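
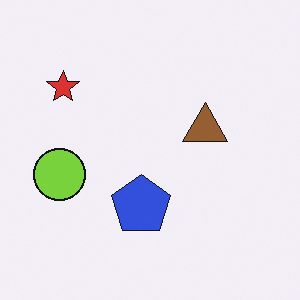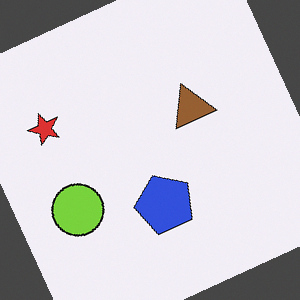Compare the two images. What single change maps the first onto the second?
This is the original image rotated counter-clockwise by a clearly visible amount.

Every shape is tilted by the same angle and the image corners show triangular fill wedges — a whole-image rotation by a non-right angle.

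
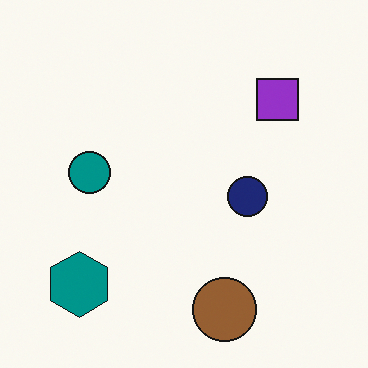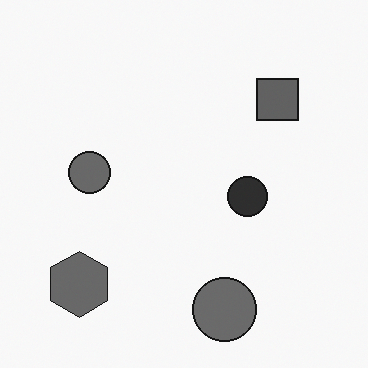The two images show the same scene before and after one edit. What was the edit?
The second image is the first converted to grayscale.

All color is removed — every shape is now a shade of grey.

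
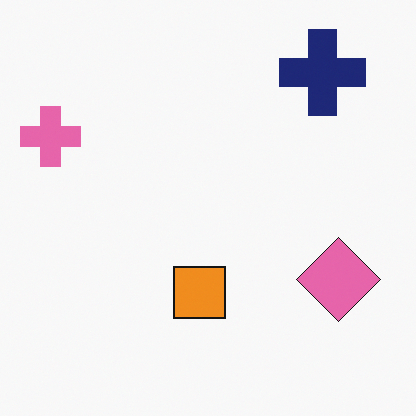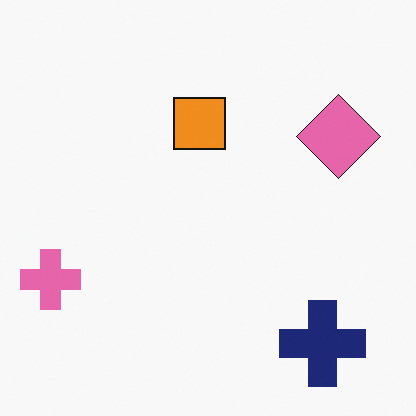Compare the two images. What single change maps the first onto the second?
The second image is the first flipped vertically (top ↔ bottom).

The navy cross is in the top-right of the first image and the bottom-right of the second — shapes on opposite sides of the horizontal midline have swapped in a mirror flip.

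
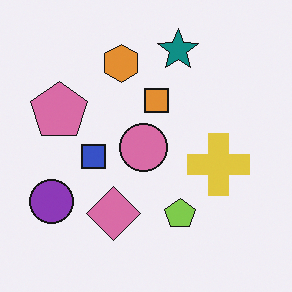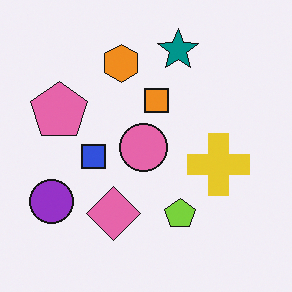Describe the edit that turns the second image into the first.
The first image is the second slightly desaturated.

All colors are more muted and greyish — a global saturation change.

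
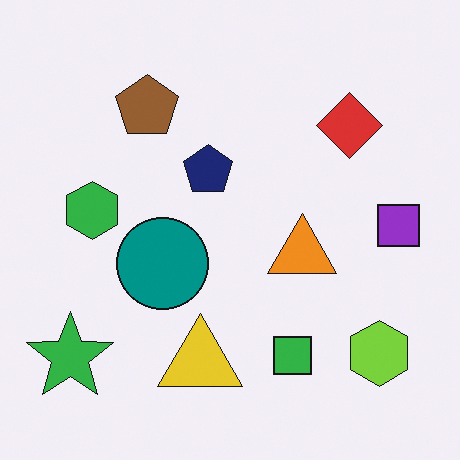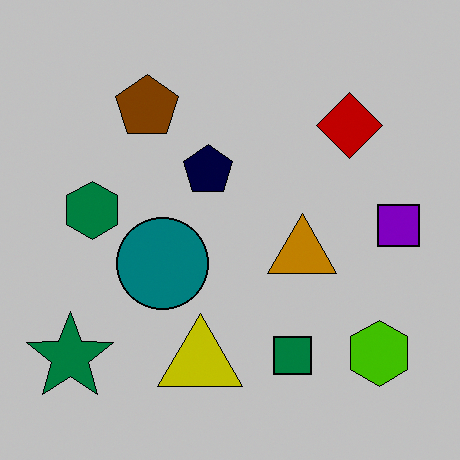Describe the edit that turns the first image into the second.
This is the original image heavily posterized to just a handful of flat colors.

Each flat color has snapped to a coarser quantized level — most visibly, the near-white background has dropped to a flat grey.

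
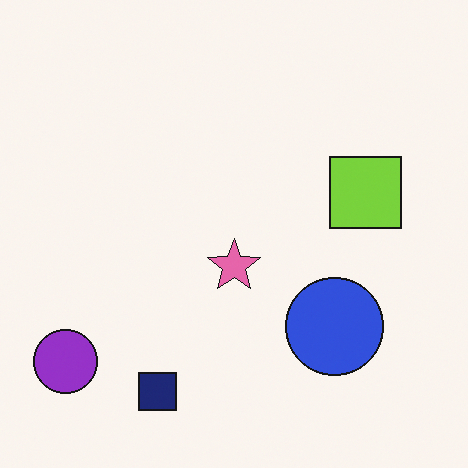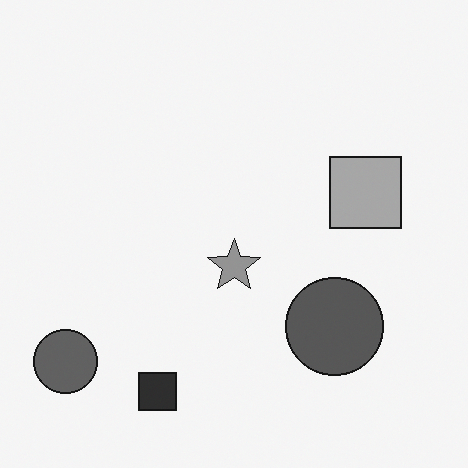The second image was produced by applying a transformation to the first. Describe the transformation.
Converted to grayscale.

All color is removed — every shape is now a shade of grey.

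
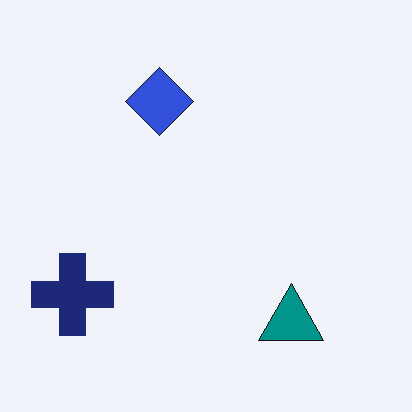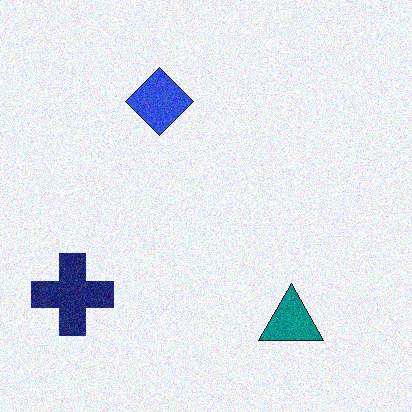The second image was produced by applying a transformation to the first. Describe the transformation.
The image was degraded with visible gaussian noise.

Random speckle covers the whole image, including the flat background.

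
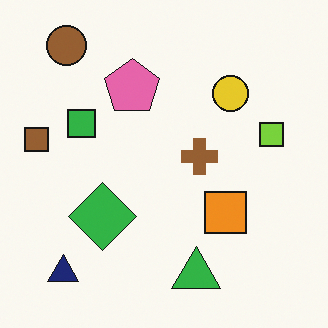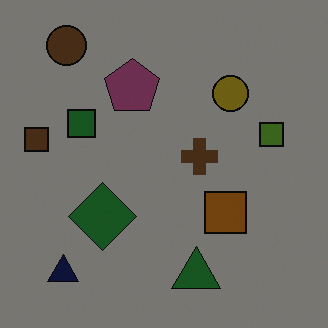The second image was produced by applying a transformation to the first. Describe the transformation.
Darkened a lot.

Every pixel — background and shapes alike — is uniformly darkened.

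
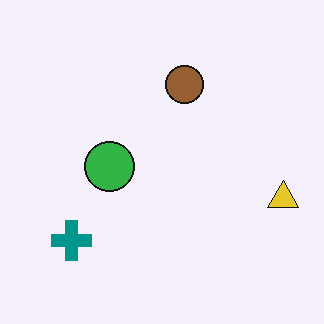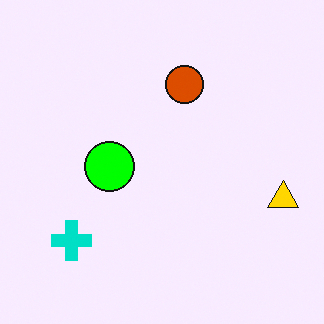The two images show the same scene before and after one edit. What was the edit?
Made much more vivid (saturation change).

All colors are more vivid — a global saturation change.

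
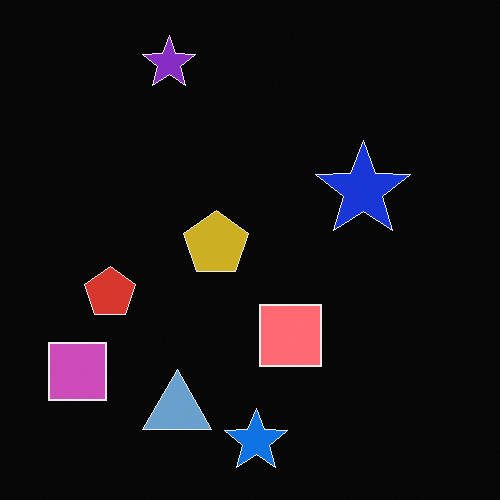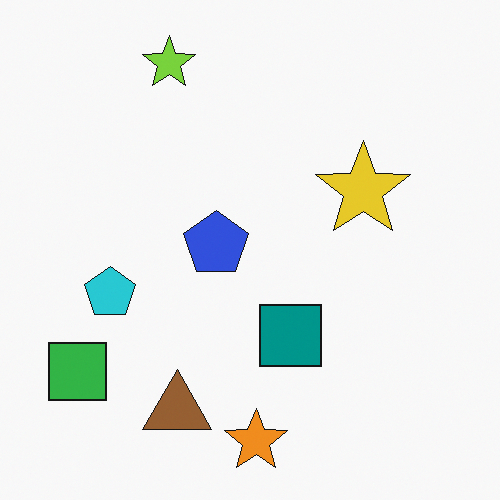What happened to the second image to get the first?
The first image is the second color-inverted (negative).

The light background has become dark and every shape's color is its complement — a photographic negative.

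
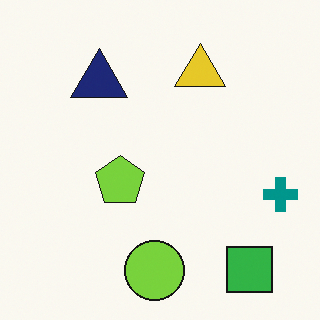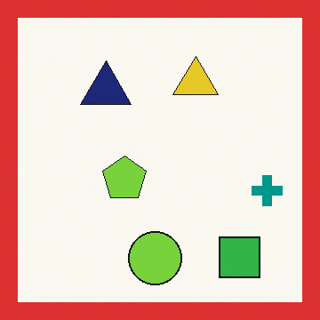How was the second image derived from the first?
The transformation is: framed with a red border.

A solid red frame runs around the edge of the second image, with the content slightly shrunk inside it.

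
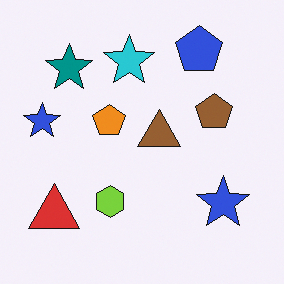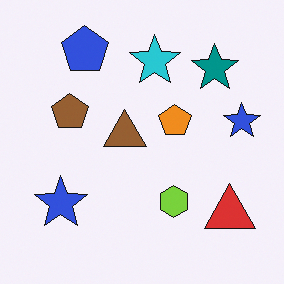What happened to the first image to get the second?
It was flipped horizontally (left ↔ right).

The red triangle is in the bottom-left of the first image and the bottom-right of the second — shapes on opposite sides of the vertical midline have swapped in a mirror flip.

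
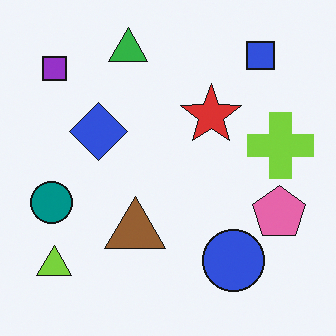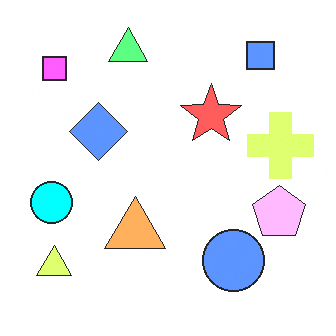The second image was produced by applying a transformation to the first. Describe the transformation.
The transformation is: substantially brightened.

Every pixel — background and shapes alike — is uniformly brightened.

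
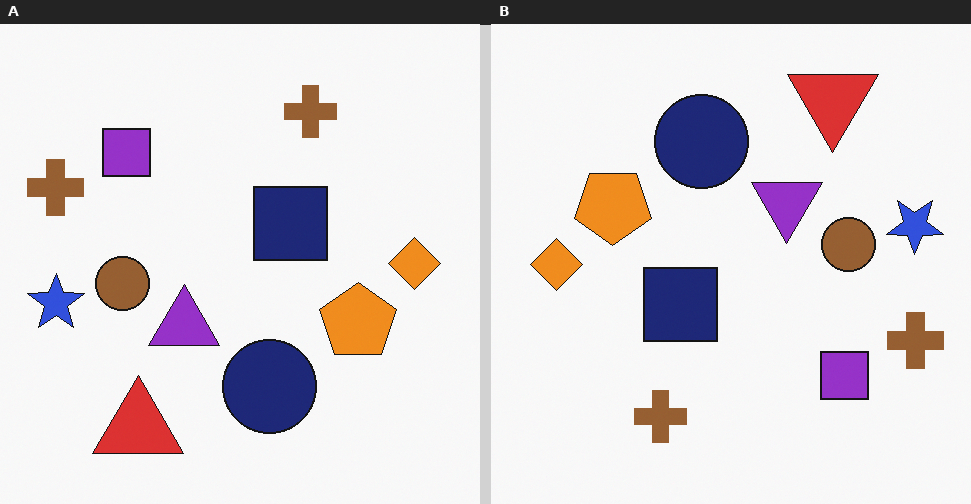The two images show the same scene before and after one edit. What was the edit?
The transformation is: rotated 180°.

The red triangle sits in the bottom-left of the left (A) image and the top-right of the right (B) — consistent with a whole-image 180° rotation.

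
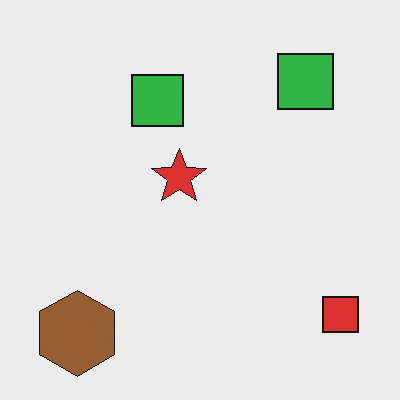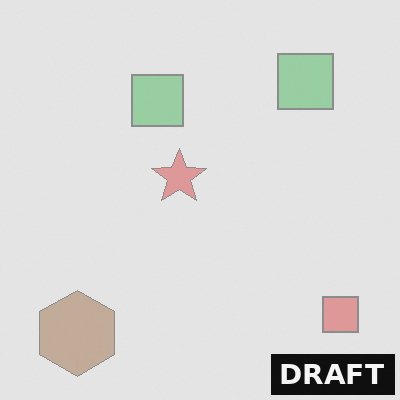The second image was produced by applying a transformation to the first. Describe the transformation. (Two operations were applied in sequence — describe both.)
The second image is the first washed out (contrast reduced), then watermarked with the text "DRAFT" in the lower-right corner.

Tones are pushed toward mid-grey across the whole image — a global contrast change. A dark label reading "DRAFT" appears in the lower-right corner.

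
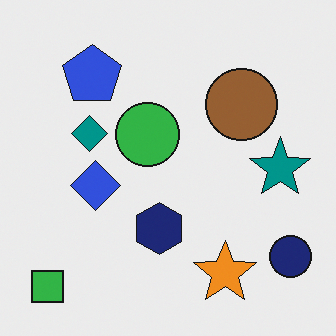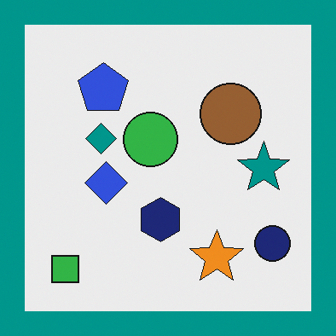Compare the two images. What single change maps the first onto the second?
Framed with a teal border.

A solid teal frame runs around the edge of the second image, with the content slightly shrunk inside it.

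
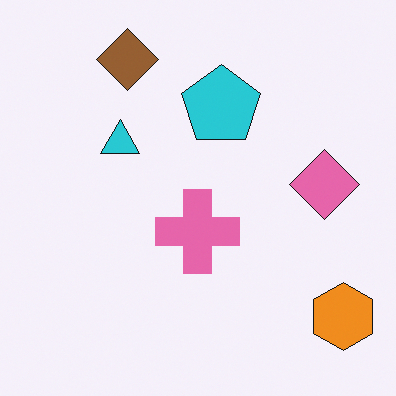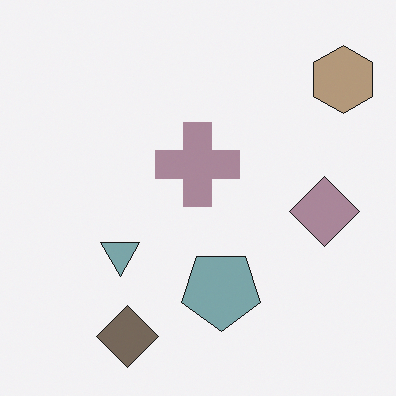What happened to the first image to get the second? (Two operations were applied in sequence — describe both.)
It was made much more muted (saturation change), then flipped vertically (top ↔ bottom).

All colors are more muted and greyish — a global saturation change. The brown diamond is in the top-left of the first image and the bottom-left of the second — shapes on opposite sides of the horizontal midline have swapped in a mirror flip.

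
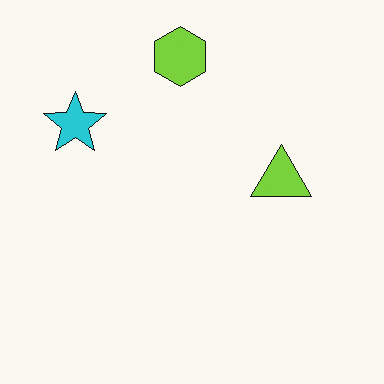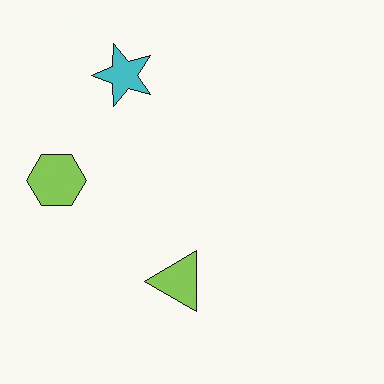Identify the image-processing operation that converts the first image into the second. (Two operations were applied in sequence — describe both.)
Slightly desaturated, then transposed (reflected across the top-left ↔ bottom-right diagonal).

All colors are more muted and greyish — a global saturation change. Shapes have swapped their row and column positions — what was in the top-right is now in the bottom-left — a diagonal reflection.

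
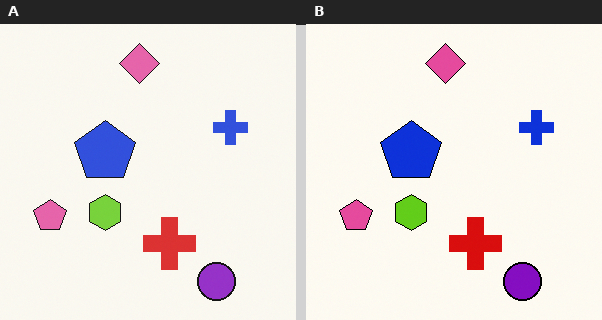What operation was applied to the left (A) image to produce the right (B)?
The image was given slightly increased contrast.

Tones are pushed away from mid-grey across the whole image — a global contrast change.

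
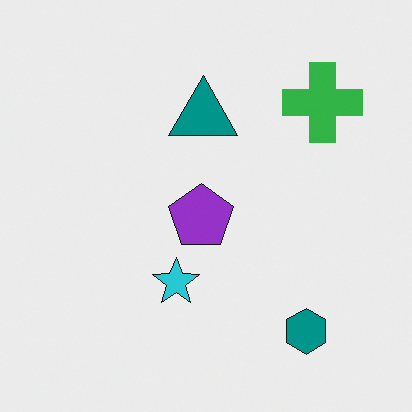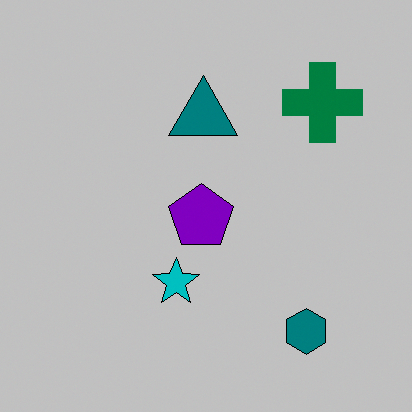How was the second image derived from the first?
It was heavily posterized to just a handful of flat colors.

Each flat color has snapped to a coarser quantized level — most visibly, the near-white background has dropped to a flat grey.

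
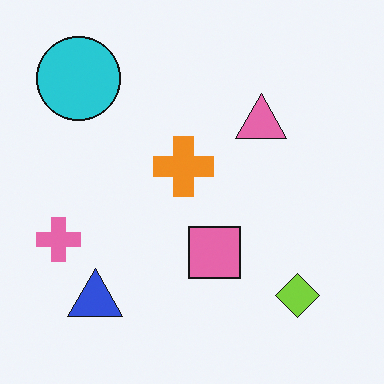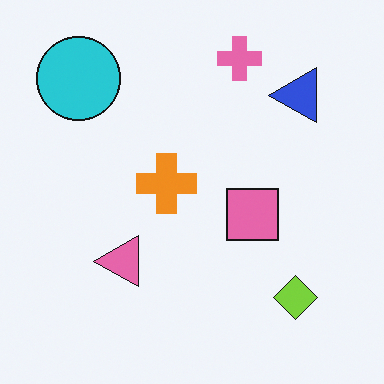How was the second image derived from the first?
The second image is the first transposed (reflected across the top-left ↔ bottom-right diagonal).

Shapes have swapped their row and column positions — what was in the top-right is now in the bottom-left — a diagonal reflection.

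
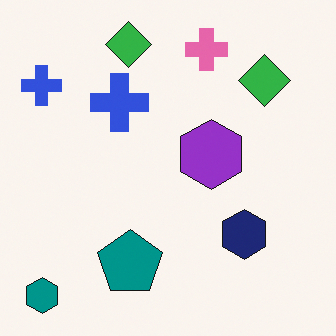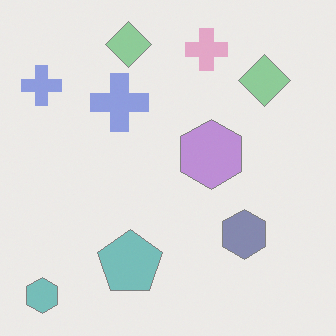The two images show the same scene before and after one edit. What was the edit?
This is the original image given much lower contrast.

Tones are pushed toward mid-grey across the whole image — a global contrast change.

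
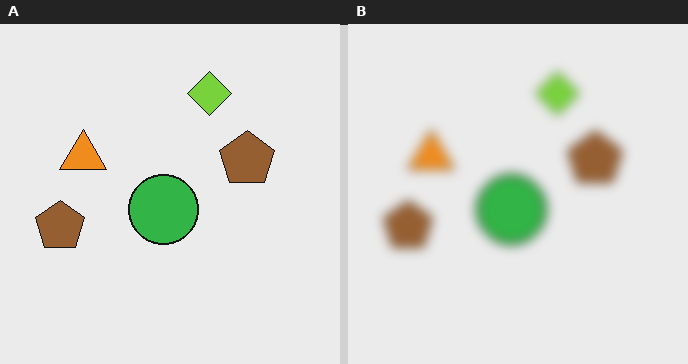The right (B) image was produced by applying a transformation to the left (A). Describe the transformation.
The right (B) image is the left (A) heavily blurred.

Shape edges and outlines are uniformly softened across the whole image.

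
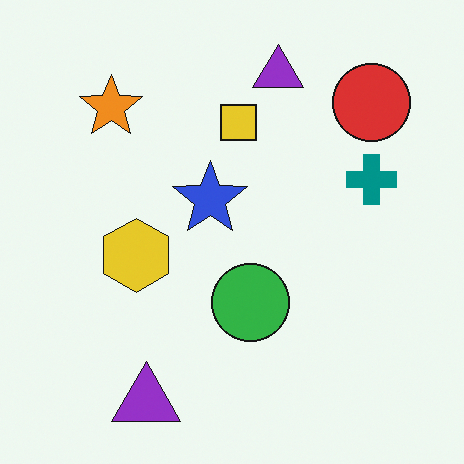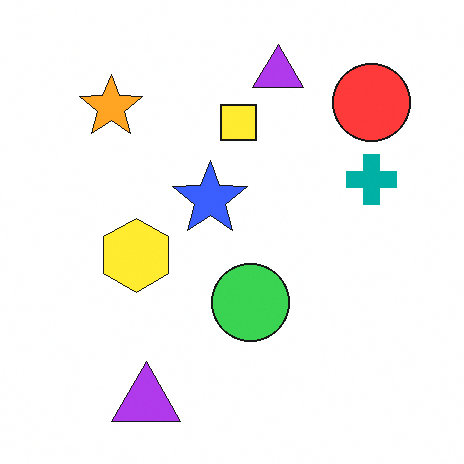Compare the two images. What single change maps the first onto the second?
The second image is the first brightened a little.

Every pixel — background and shapes alike — is uniformly brightened.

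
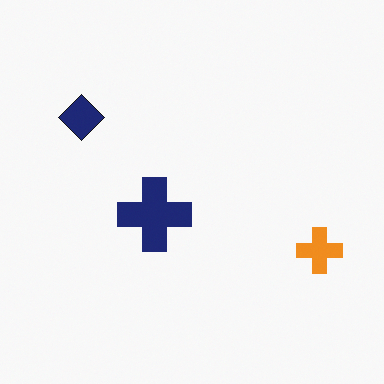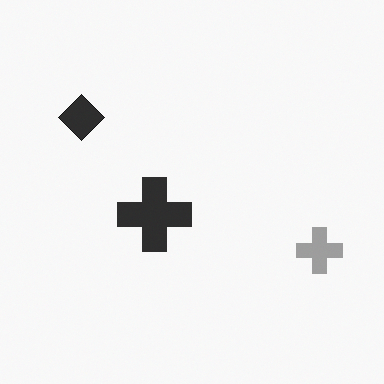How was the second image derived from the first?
The second image is the first converted to grayscale.

All color is removed — every shape is now a shade of grey.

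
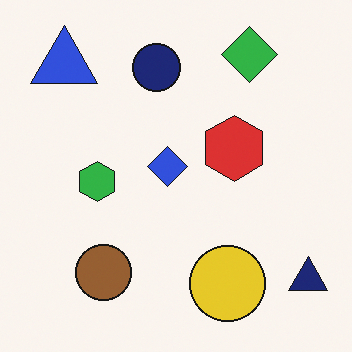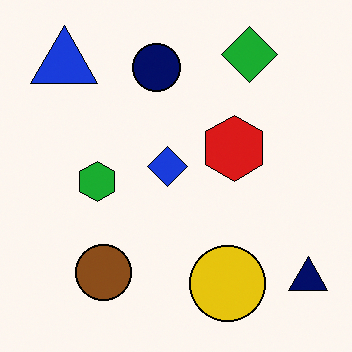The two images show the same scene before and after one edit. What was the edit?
The image was given slightly increased contrast.

Tones are pushed away from mid-grey across the whole image — a global contrast change.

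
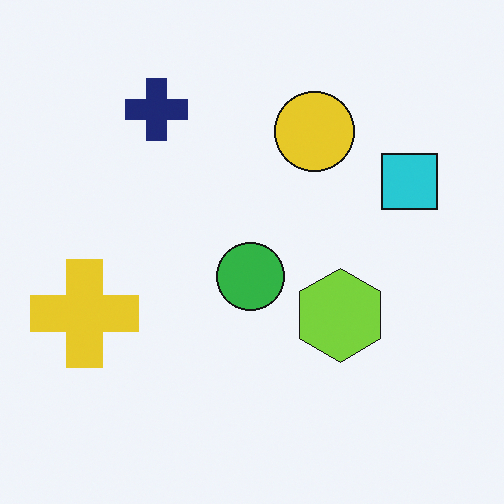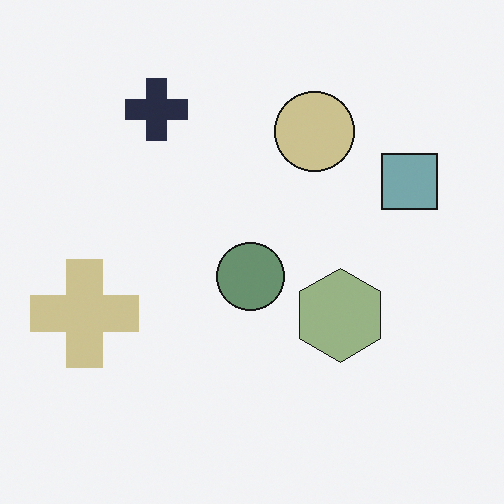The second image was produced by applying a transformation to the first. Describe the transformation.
This is the original image heavily desaturated.

All colors are more muted and greyish — a global saturation change.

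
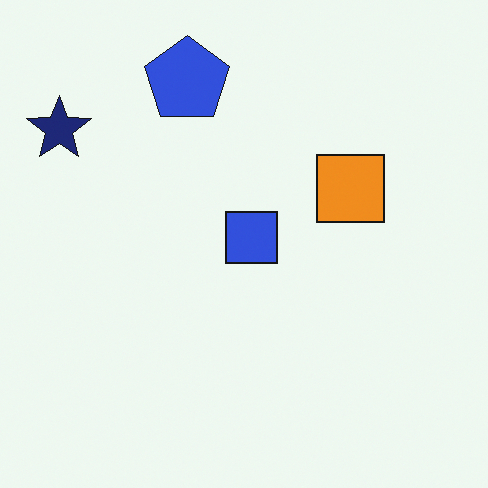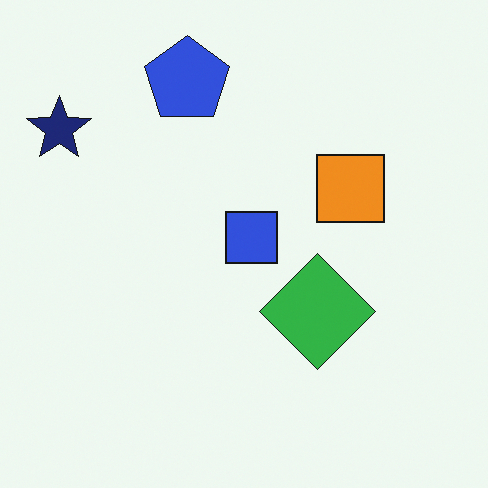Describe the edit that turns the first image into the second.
The second image is the first overlaid with an additional green diamond.

A green diamond appears in the second image that is absent from the first.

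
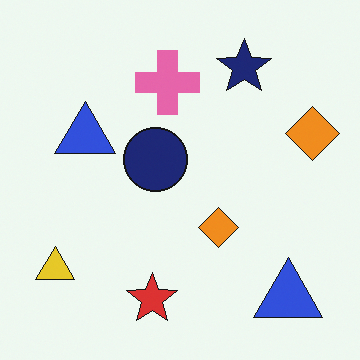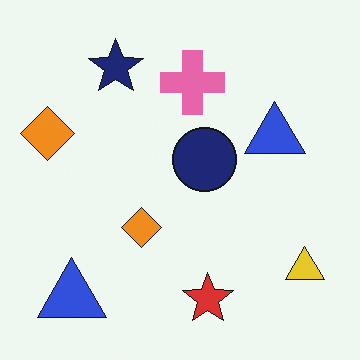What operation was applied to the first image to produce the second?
It was flipped horizontally (left ↔ right).

The yellow triangle is in the bottom-left of the first image and the bottom-right of the second — shapes on opposite sides of the vertical midline have swapped in a mirror flip.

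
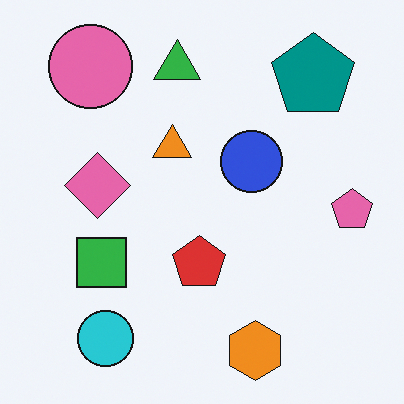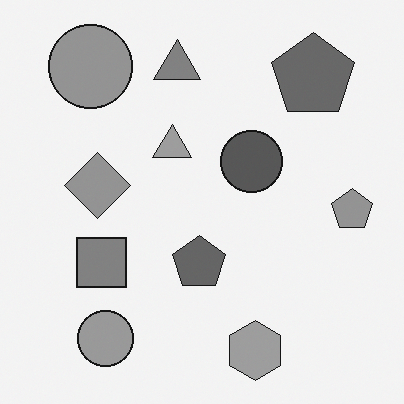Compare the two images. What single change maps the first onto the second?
It was converted to grayscale.

All color is removed — every shape is now a shade of grey.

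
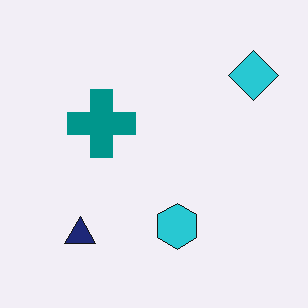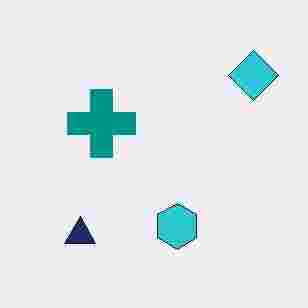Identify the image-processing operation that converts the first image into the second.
The transformation is: heavily JPEG-compressed with obvious blocking artifacts.

Blocky 8×8 compression artifacts appear around shape edges and the flat background shows ringing — characteristic JPEG degradation.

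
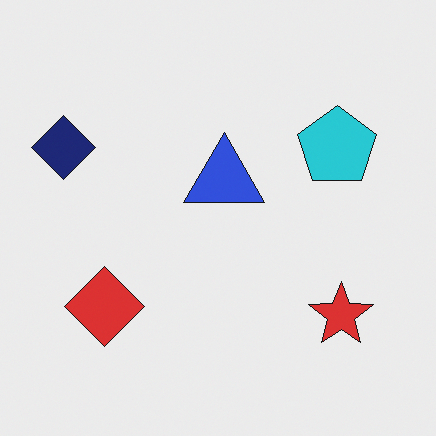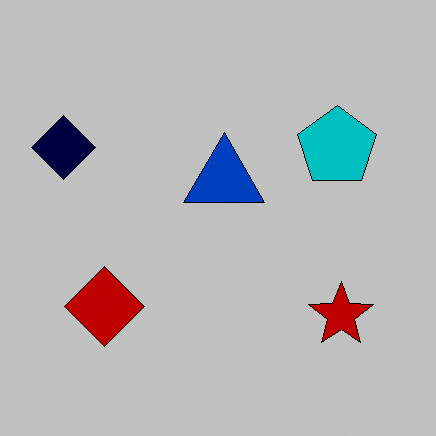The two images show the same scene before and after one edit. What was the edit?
The second image is the first heavily posterized to just a handful of flat colors.

Each flat color has snapped to a coarser quantized level — most visibly, the near-white background has dropped to a flat grey.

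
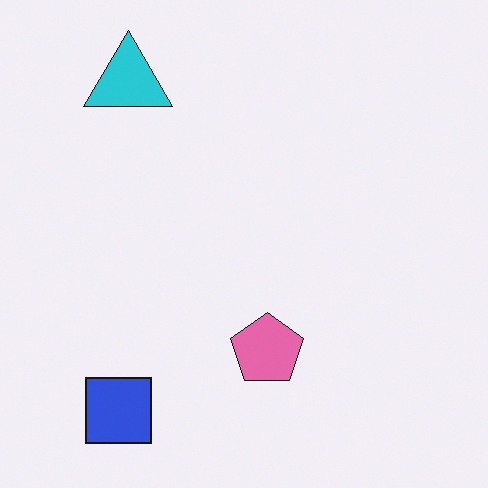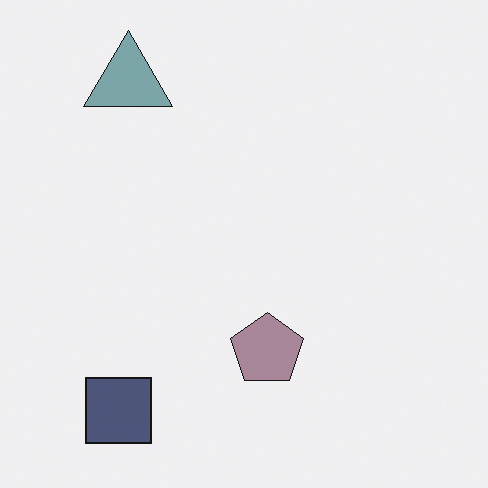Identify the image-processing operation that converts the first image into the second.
The second image is the first heavily desaturated.

All colors are more muted and greyish — a global saturation change.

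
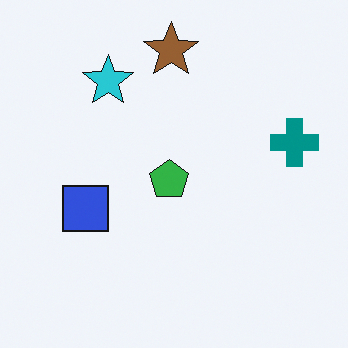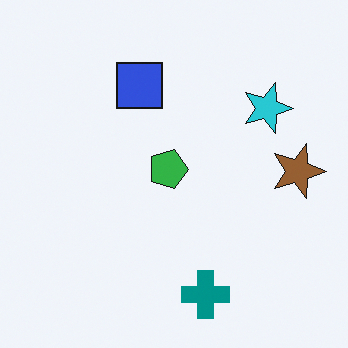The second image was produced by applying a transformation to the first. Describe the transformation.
The image was rotated 90° clockwise.

The teal cross sits in the right of the first image and the bottom of the second — consistent with a whole-image 90° clockwise rotation.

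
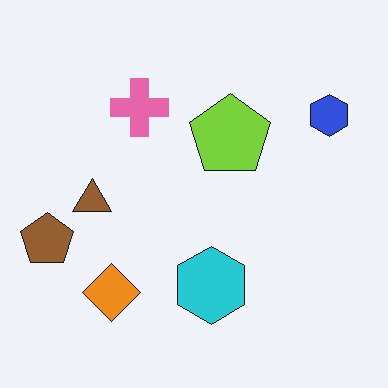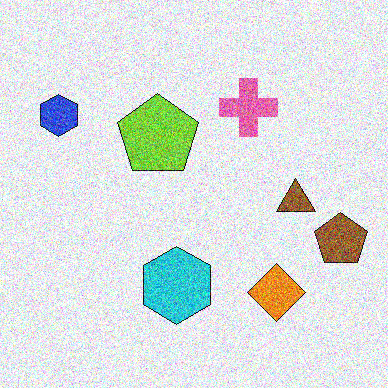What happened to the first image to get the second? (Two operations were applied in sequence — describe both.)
It was flipped horizontally (left ↔ right), then degraded with heavy additive noise.

The brown pentagon is in the left of the first image and the right of the second — shapes on opposite sides of the vertical midline have swapped in a mirror flip. Random speckle covers the whole image, including the flat background.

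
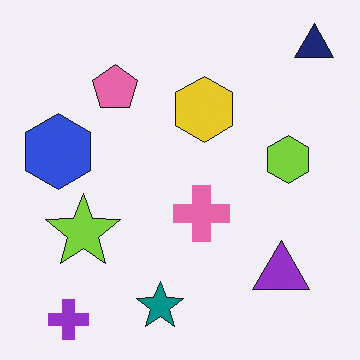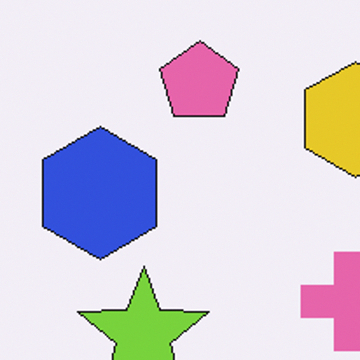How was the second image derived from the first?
The image was cropped to a noticeably smaller region and rescaled.

The visible shapes are larger and the field of view is narrower; shapes near the original edges may be partly or wholly outside the frame — a crop-and-rescale.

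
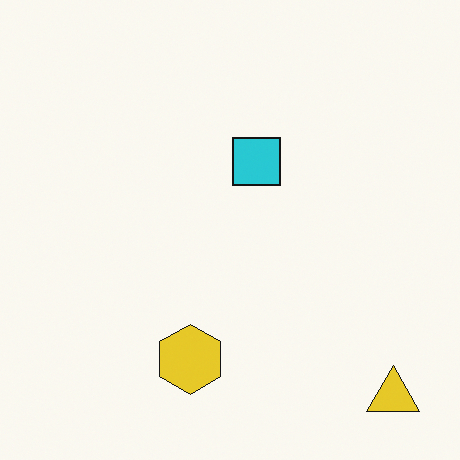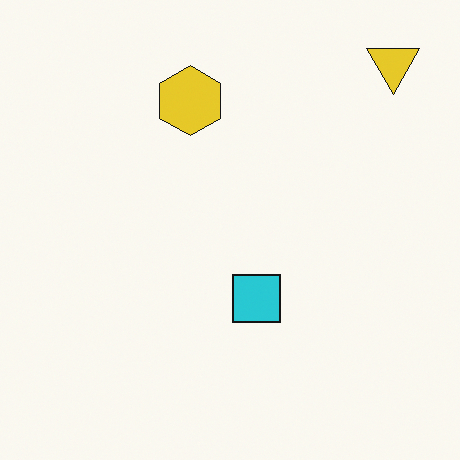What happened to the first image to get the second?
The second image is the first flipped vertically (top ↔ bottom).

The yellow triangle is in the bottom-right of the first image and the top-right of the second — shapes on opposite sides of the horizontal midline have swapped in a mirror flip.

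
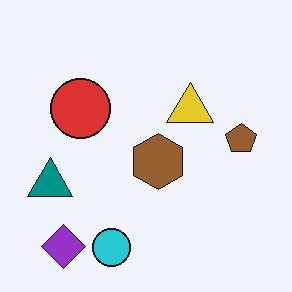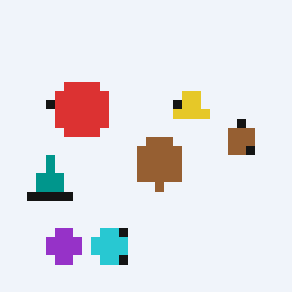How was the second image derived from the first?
The second image is the first coarsely pixelated.

Shapes are reduced to large square blocks; fine edges and outlines are lost — a downscale-then-upscale (mosaic) effect.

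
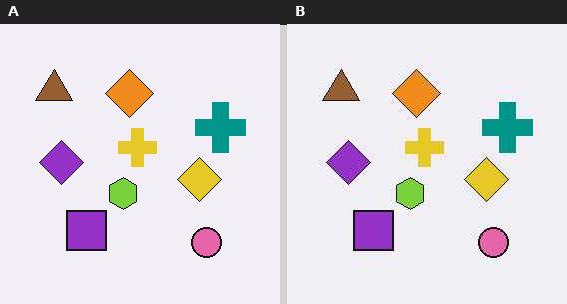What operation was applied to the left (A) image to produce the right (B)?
It was given moderate JPEG compression.

Blocky 8×8 compression artifacts appear around shape edges and the flat background shows ringing — characteristic JPEG degradation.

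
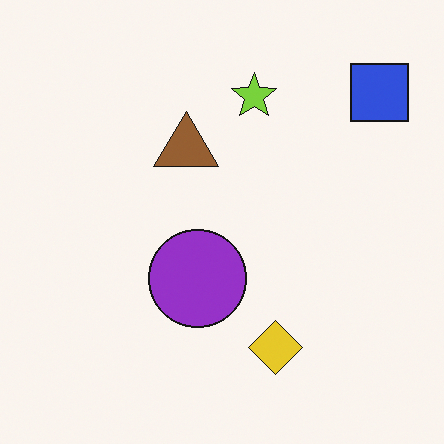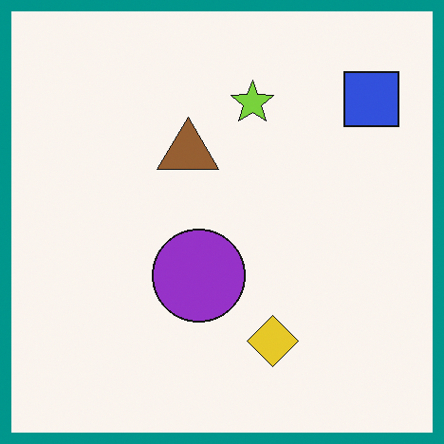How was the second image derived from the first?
Framed with a teal border.

A solid teal frame runs around the edge of the second image, with the content slightly shrunk inside it.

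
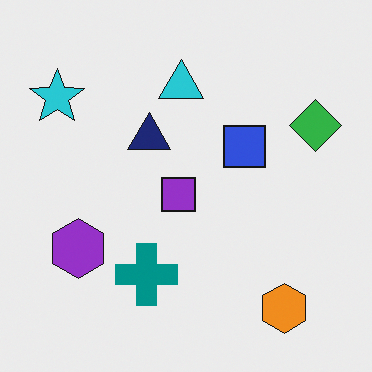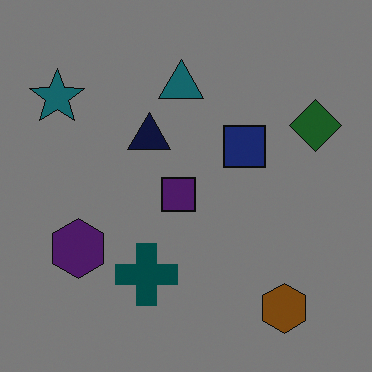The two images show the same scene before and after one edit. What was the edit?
The image was substantially darkened.

Every pixel — background and shapes alike — is uniformly darkened.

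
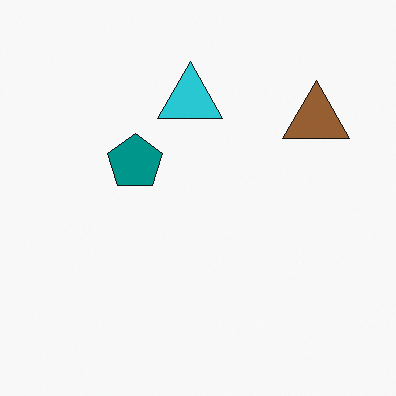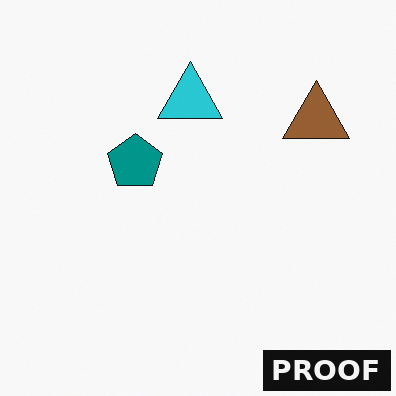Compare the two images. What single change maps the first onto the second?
It was watermarked with the text "PROOF" in the lower-right corner.

A dark label reading "PROOF" appears in the lower-right corner.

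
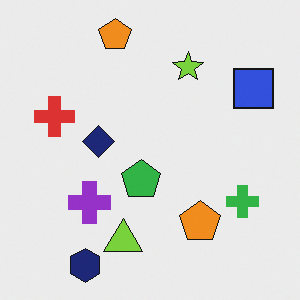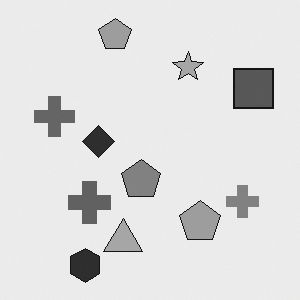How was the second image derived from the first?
Converted to grayscale.

All color is removed — every shape is now a shade of grey.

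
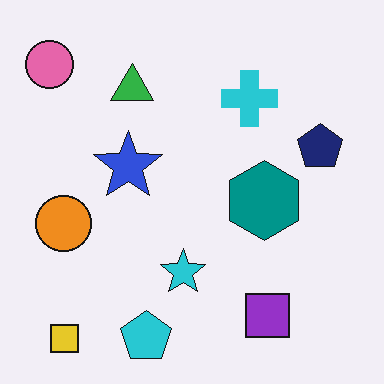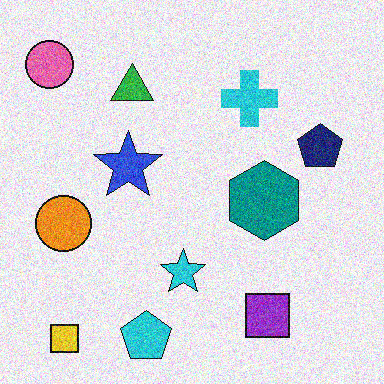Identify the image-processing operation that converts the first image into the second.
The second image is the first degraded with visible gaussian noise.

Random speckle covers the whole image, including the flat background.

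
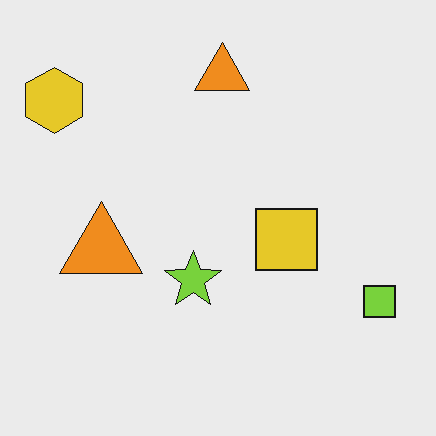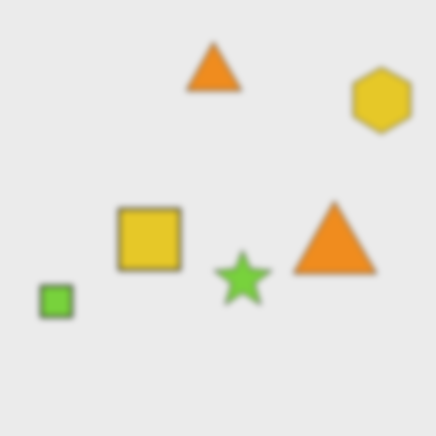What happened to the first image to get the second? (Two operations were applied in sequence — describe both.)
The second image is the first noticeably gaussian-blurred, then flipped horizontally (left ↔ right).

Shape edges and outlines are uniformly softened across the whole image. The yellow hexagon is in the top-left of the first image and the top-right of the second — shapes on opposite sides of the vertical midline have swapped in a mirror flip.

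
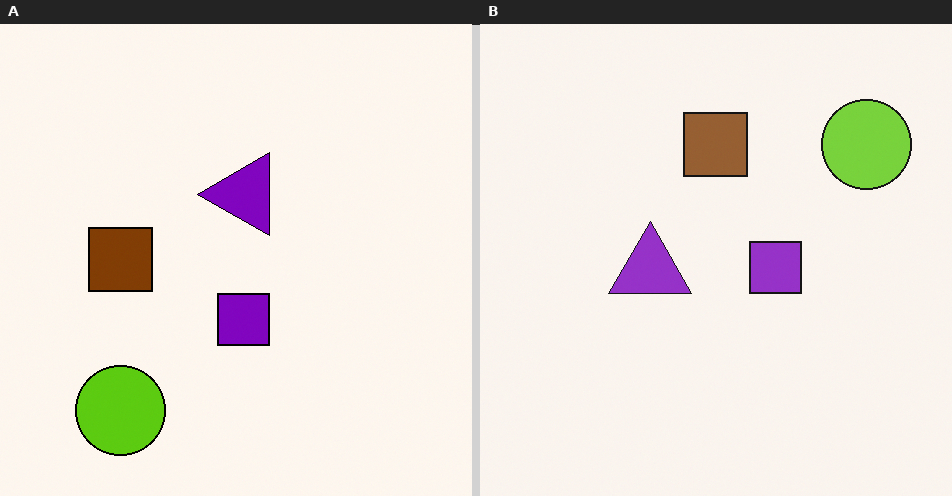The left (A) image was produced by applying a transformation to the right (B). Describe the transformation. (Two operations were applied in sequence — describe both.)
Given slightly increased contrast, then transposed (reflected across the top-left ↔ bottom-right diagonal).

Tones are pushed away from mid-grey across the whole image — a global contrast change. Shapes have swapped their row and column positions — what was in the top-right is now in the bottom-left — a diagonal reflection.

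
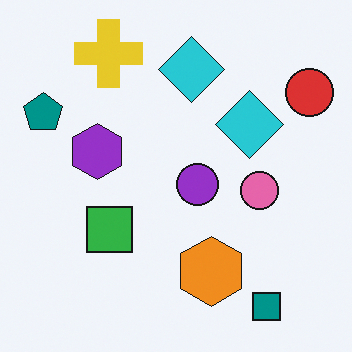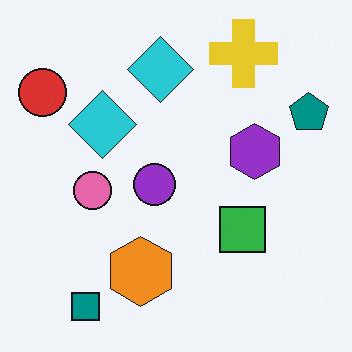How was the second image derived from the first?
The second image is the first flipped horizontally (left ↔ right).

The teal pentagon is in the top-left of the first image and the top-right of the second — shapes on opposite sides of the vertical midline have swapped in a mirror flip.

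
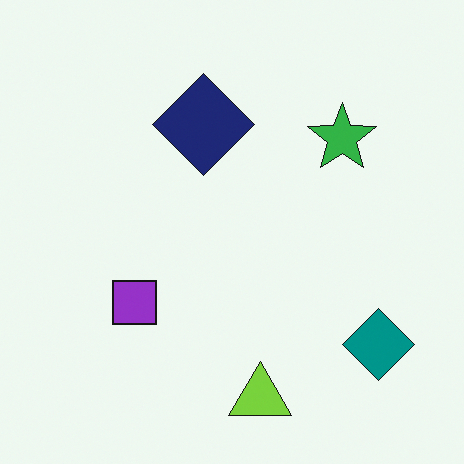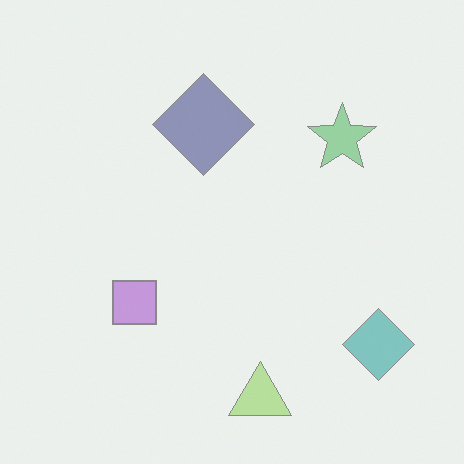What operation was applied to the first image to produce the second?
The second image is the first given much lower contrast.

Tones are pushed toward mid-grey across the whole image — a global contrast change.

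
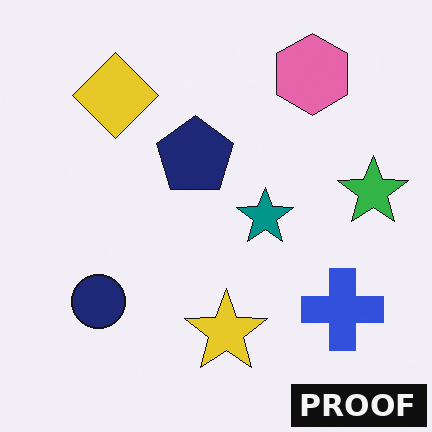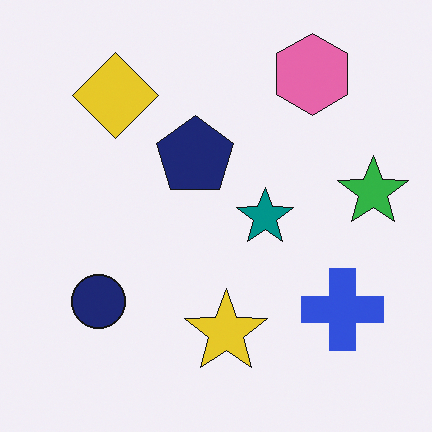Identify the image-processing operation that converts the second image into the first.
The first image is the second watermarked with the text "PROOF" in the lower-right corner.

A dark label reading "PROOF" appears in the lower-right corner.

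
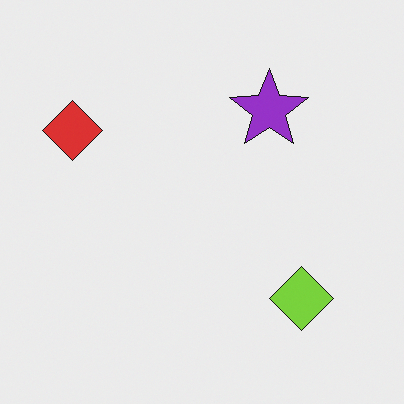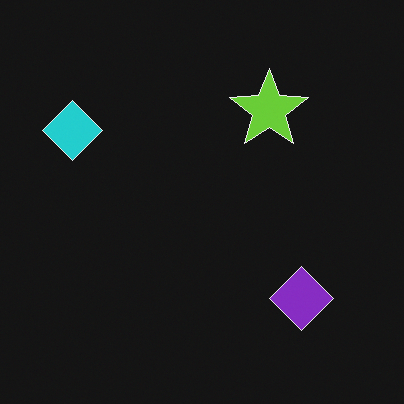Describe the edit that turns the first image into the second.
The image was color-inverted (negative).

The light background has become dark and every shape's color is its complement — a photographic negative.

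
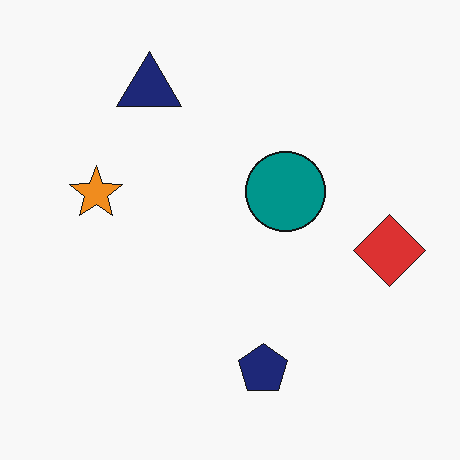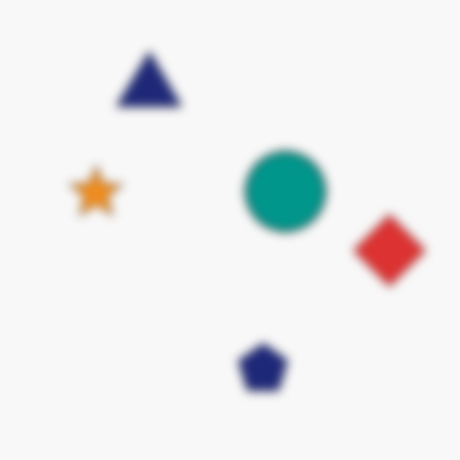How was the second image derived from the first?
This is the original image strongly gaussian-blurred.

Shape edges and outlines are uniformly softened across the whole image.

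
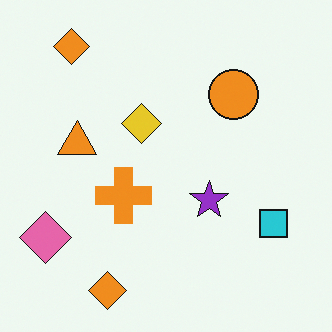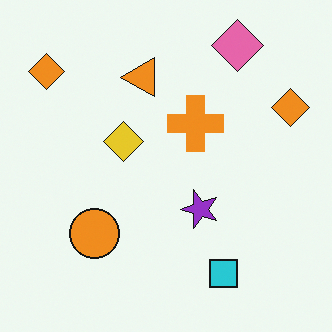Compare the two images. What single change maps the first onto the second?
The transformation is: transposed (reflected across the top-left ↔ bottom-right diagonal).

Shapes have swapped their row and column positions — what was in the top-right is now in the bottom-left — a diagonal reflection.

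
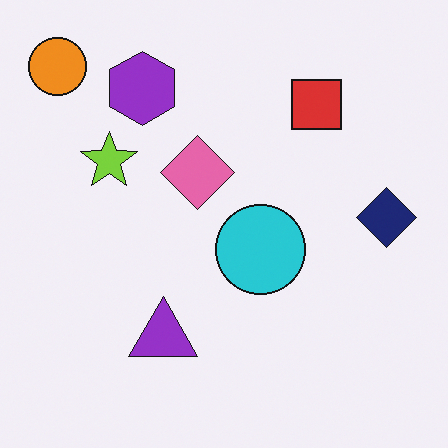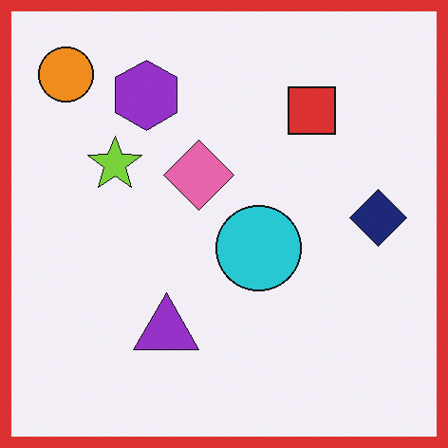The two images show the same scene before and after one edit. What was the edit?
This is the original image framed with a red border.

A solid red frame runs around the edge of the second image, with the content slightly shrunk inside it.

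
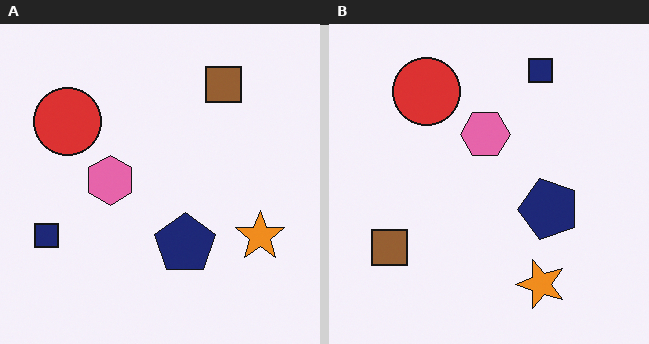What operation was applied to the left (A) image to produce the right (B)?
This is the original image transposed (reflected across the top-left ↔ bottom-right diagonal).

Shapes have swapped their row and column positions — what was in the top-right is now in the bottom-left — a diagonal reflection.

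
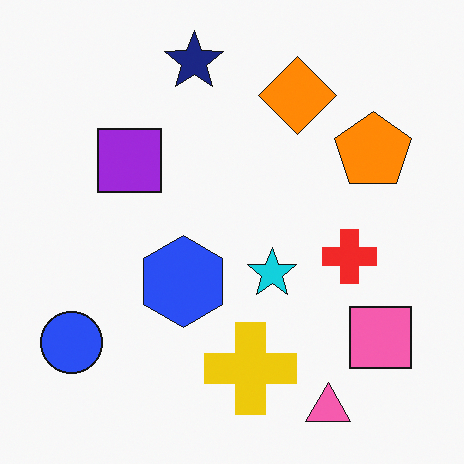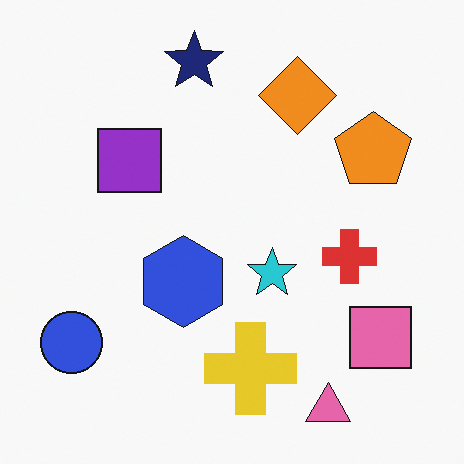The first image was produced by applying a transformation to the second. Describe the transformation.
It was slightly oversaturated.

All colors are more vivid — a global saturation change.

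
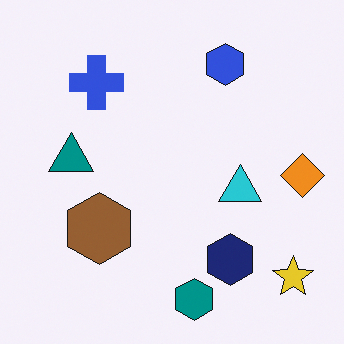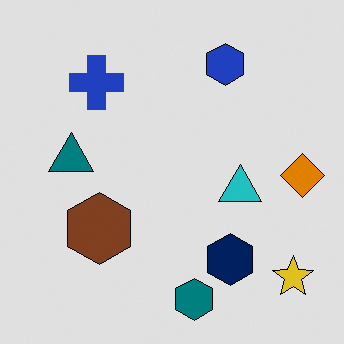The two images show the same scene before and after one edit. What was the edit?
The transformation is: moderately posterized.

Each flat color has snapped to a coarser quantized level — most visibly, the near-white background has dropped to a flat grey.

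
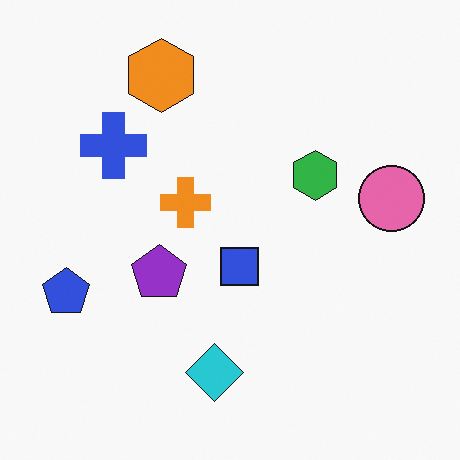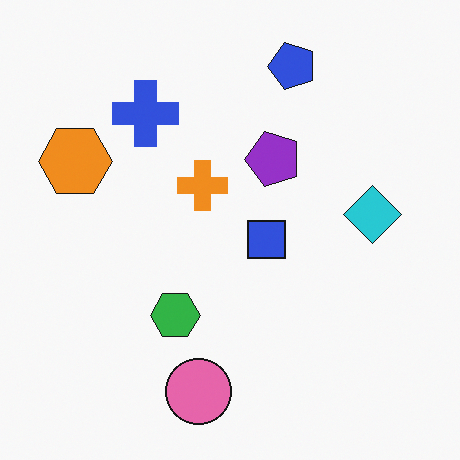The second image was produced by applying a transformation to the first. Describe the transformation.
The second image is the first transposed (reflected across the top-left ↔ bottom-right diagonal).

Shapes have swapped their row and column positions — what was in the top-right is now in the bottom-left — a diagonal reflection.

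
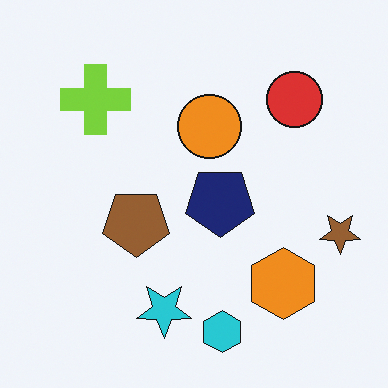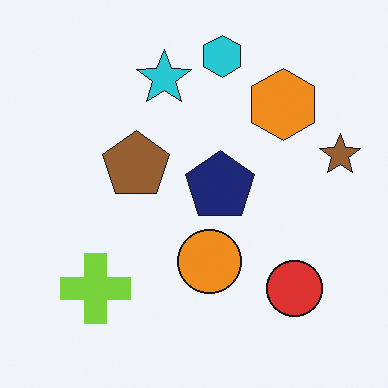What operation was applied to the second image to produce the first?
The transformation is: flipped vertically (top ↔ bottom).

The cyan hexagon is in the top of the second image and the bottom of the first — shapes on opposite sides of the horizontal midline have swapped in a mirror flip.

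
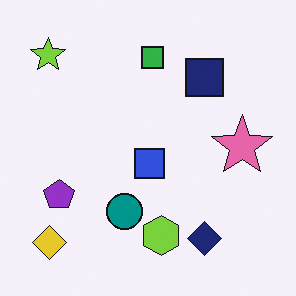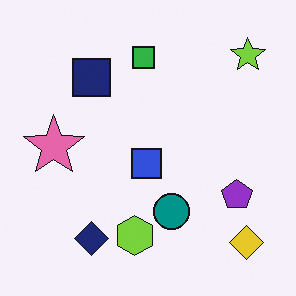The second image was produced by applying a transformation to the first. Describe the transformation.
The image was flipped horizontally (left ↔ right).

The lime star is in the top-left of the first image and the top-right of the second — shapes on opposite sides of the vertical midline have swapped in a mirror flip.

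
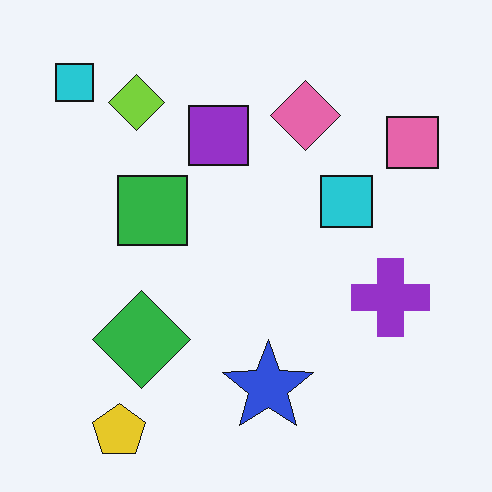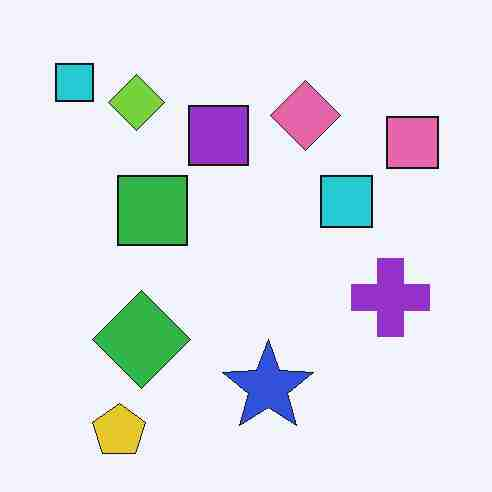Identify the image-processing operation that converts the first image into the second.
The second image is the first degraded with heavy JPEG compression.

Blocky 8×8 compression artifacts appear around shape edges and the flat background shows ringing — characteristic JPEG degradation.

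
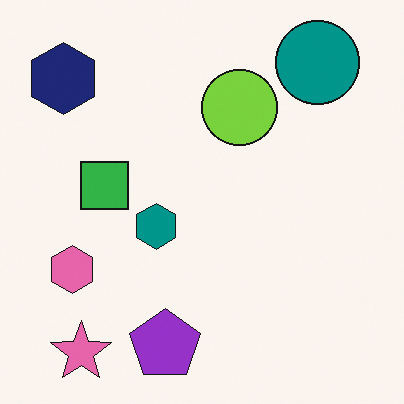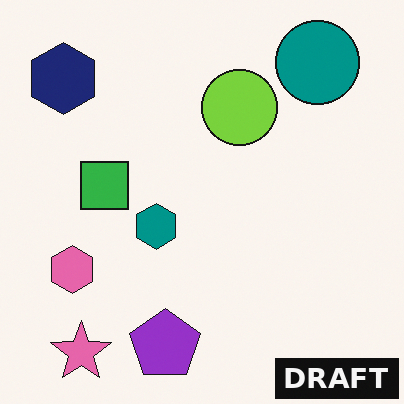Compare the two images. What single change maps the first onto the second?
The image was watermarked with the text "DRAFT" in the lower-right corner.

A dark label reading "DRAFT" appears in the lower-right corner.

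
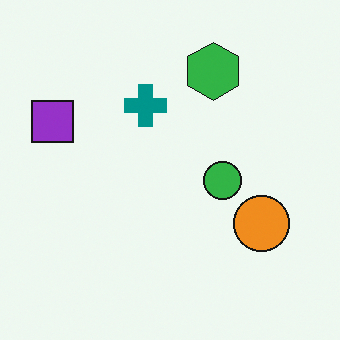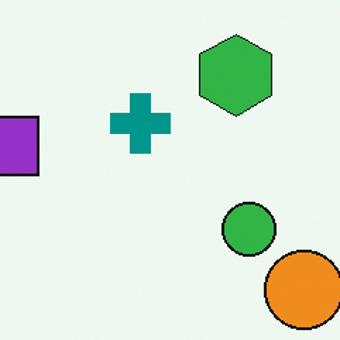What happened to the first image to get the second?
The transformation is: cropped slightly and scaled back up.

The visible shapes are larger and the field of view is narrower; shapes near the original edges may be partly or wholly outside the frame — a crop-and-rescale.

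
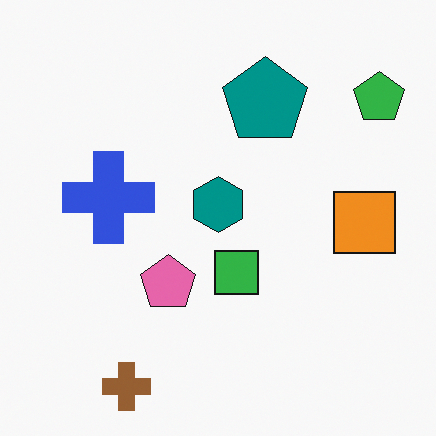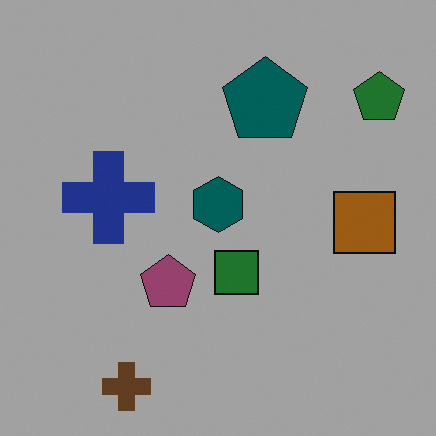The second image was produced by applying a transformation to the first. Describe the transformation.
It was noticeably darkened.

Every pixel — background and shapes alike — is uniformly darkened.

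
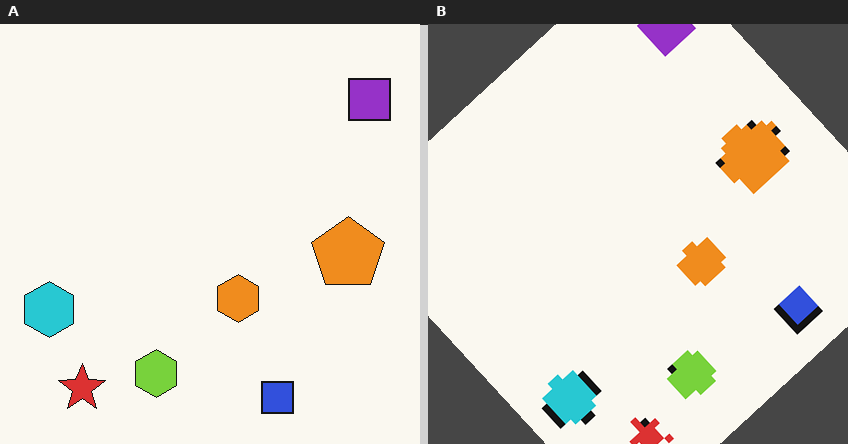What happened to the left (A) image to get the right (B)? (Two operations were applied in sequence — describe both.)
The image was pixelated into visible square blocks, then rotated counter-clockwise by a large amount — several tens of degrees.

Shapes are reduced to large square blocks; fine edges and outlines are lost — a downscale-then-upscale (mosaic) effect. Every shape is tilted by the same angle and the image corners show triangular fill wedges — a whole-image rotation by a non-right angle.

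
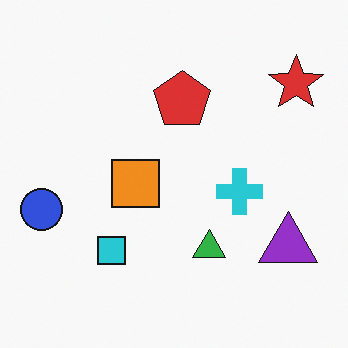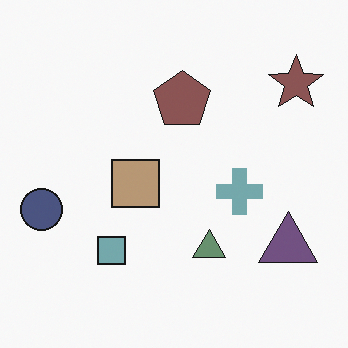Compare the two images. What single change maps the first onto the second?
It was heavily desaturated.

All colors are more muted and greyish — a global saturation change.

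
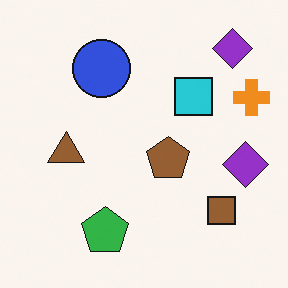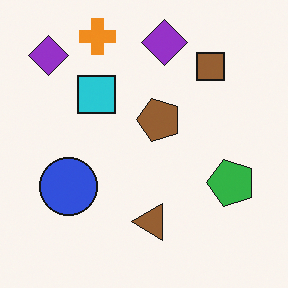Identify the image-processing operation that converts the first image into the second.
The image was rotated 90° counter-clockwise.

The orange cross sits in the right of the first image and the top of the second — consistent with a whole-image 90° counter-clockwise rotation.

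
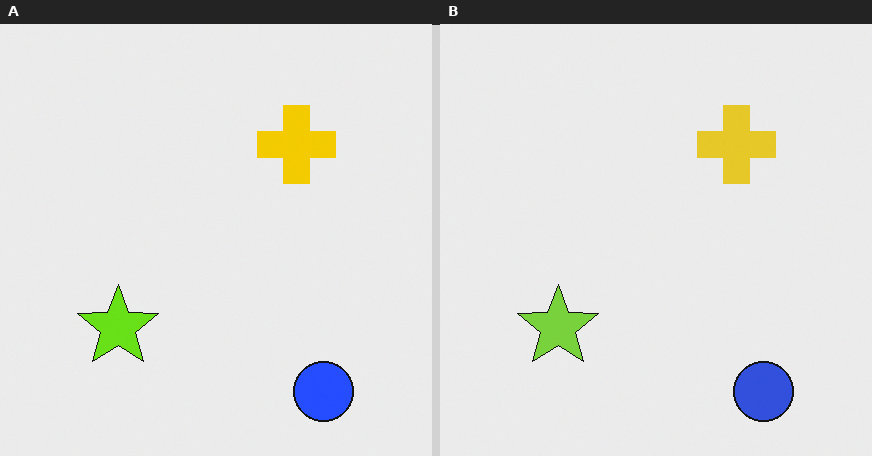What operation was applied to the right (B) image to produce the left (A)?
This is the original image slightly oversaturated.

All colors are more vivid — a global saturation change.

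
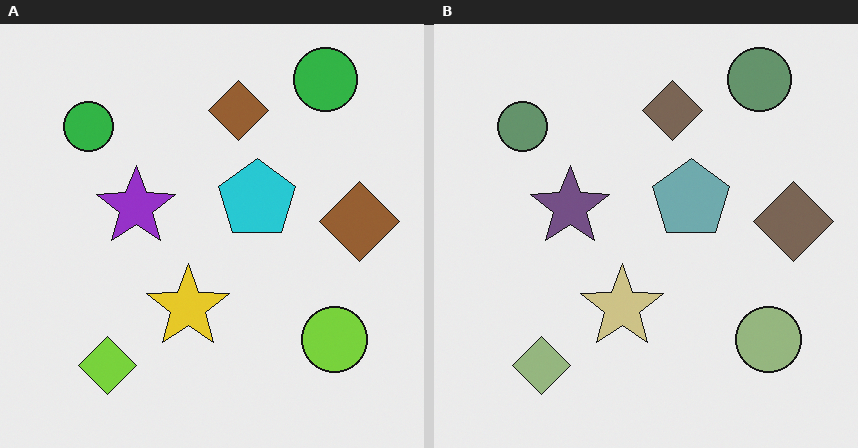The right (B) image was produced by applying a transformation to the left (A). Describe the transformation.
The transformation is: made much more muted (saturation change).

All colors are more muted and greyish — a global saturation change.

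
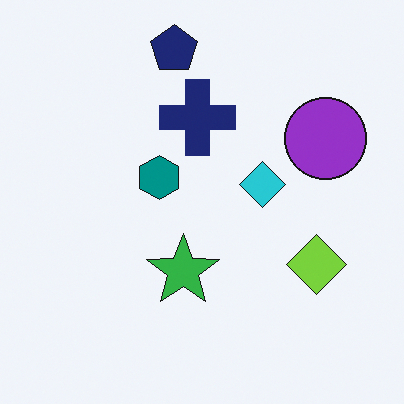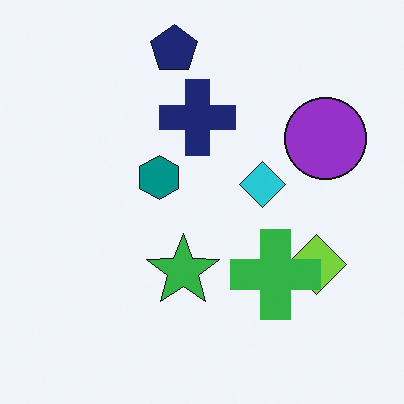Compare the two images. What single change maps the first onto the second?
The second image is the first overlaid with an additional green cross.

A green cross appears in the second image that is absent from the first.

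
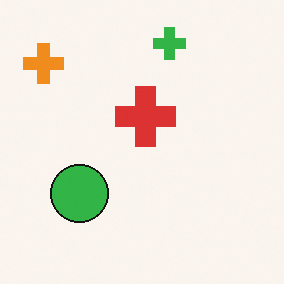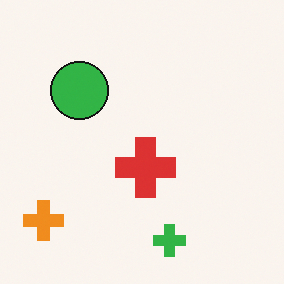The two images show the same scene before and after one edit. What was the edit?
The second image is the first flipped vertically (top ↔ bottom).

The green cross is in the top of the first image and the bottom of the second — shapes on opposite sides of the horizontal midline have swapped in a mirror flip.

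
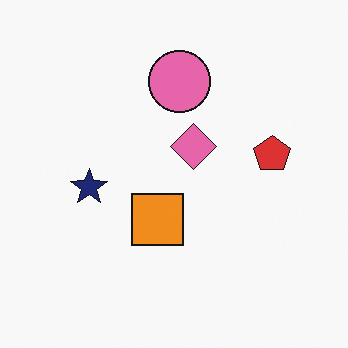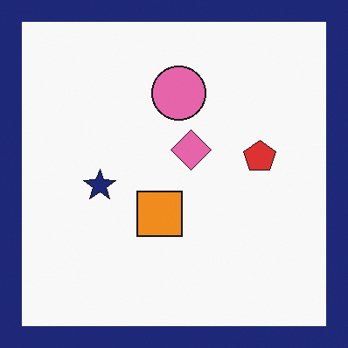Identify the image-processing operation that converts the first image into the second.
The second image is the first framed with a navy border.

A solid navy frame runs around the edge of the second image, with the content slightly shrunk inside it.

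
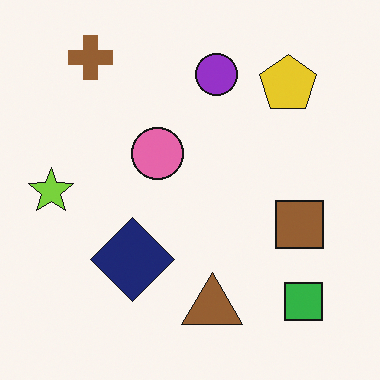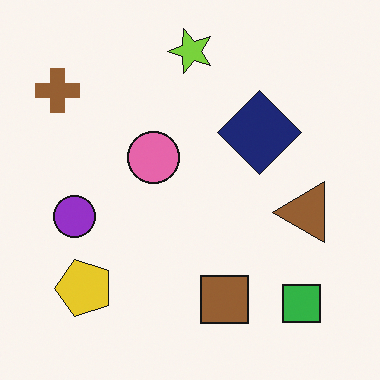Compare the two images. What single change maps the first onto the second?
The image was transposed (reflected across the top-left ↔ bottom-right diagonal).

Shapes have swapped their row and column positions — what was in the top-right is now in the bottom-left — a diagonal reflection.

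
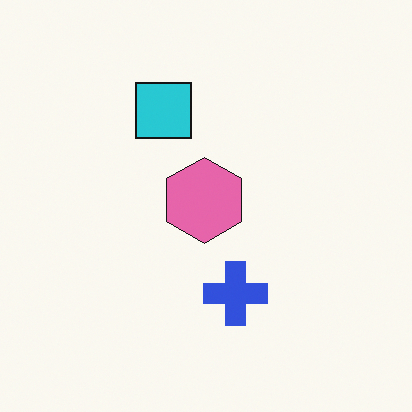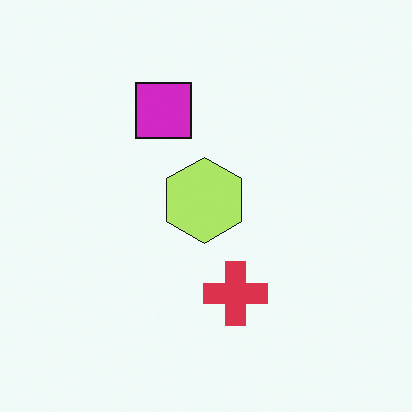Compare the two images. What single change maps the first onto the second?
Hue-shifted noticeably.

Every shape's color has rotated by the same amount around the hue wheel — a uniform hue shift.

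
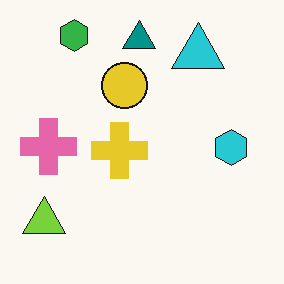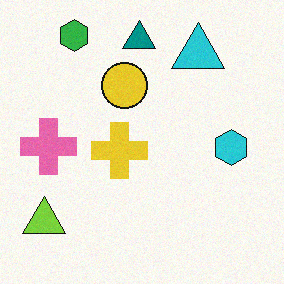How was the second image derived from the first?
The second image is the first degraded with subtle gaussian noise.

Random speckle covers the whole image, including the flat background.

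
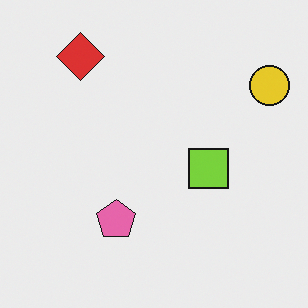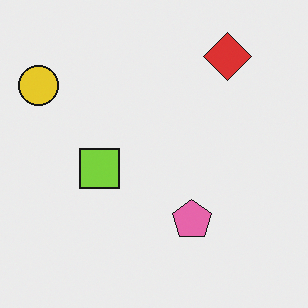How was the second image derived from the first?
It was flipped horizontally (left ↔ right).

The yellow circle is in the top-right of the first image and the top-left of the second — shapes on opposite sides of the vertical midline have swapped in a mirror flip.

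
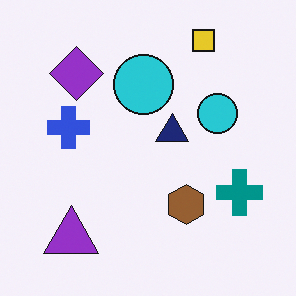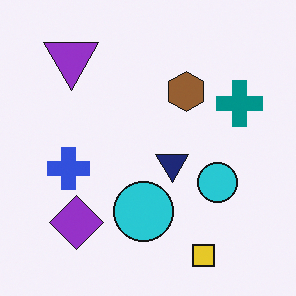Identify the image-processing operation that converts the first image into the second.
It was flipped vertically (top ↔ bottom).

The yellow square is in the top-right of the first image and the bottom-right of the second — shapes on opposite sides of the horizontal midline have swapped in a mirror flip.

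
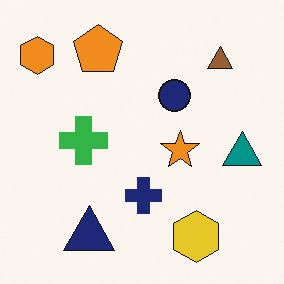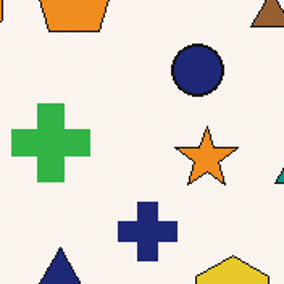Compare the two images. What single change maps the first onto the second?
The transformation is: cropped slightly and scaled back up.

The visible shapes are larger and the field of view is narrower; shapes near the original edges may be partly or wholly outside the frame — a crop-and-rescale.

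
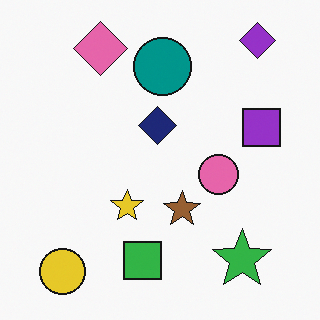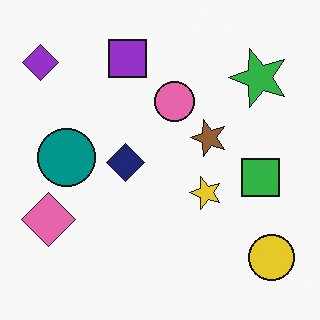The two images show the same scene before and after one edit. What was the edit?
The image was rotated 90° counter-clockwise.

The purple diamond sits in the top-right of the first image and the top-left of the second — consistent with a whole-image 90° counter-clockwise rotation.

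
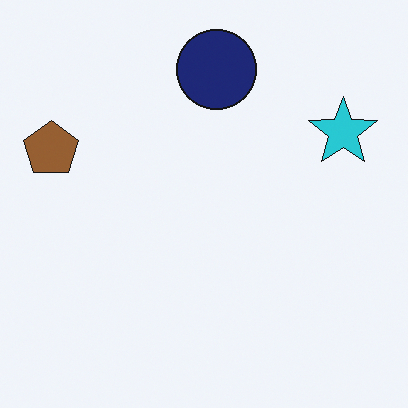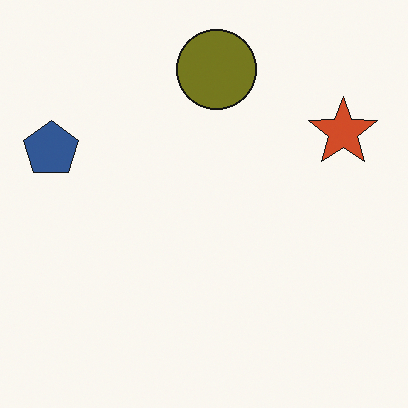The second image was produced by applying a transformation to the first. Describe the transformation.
It was hue-shifted by a large amount.

Every shape's color has rotated by the same amount around the hue wheel — a uniform hue shift.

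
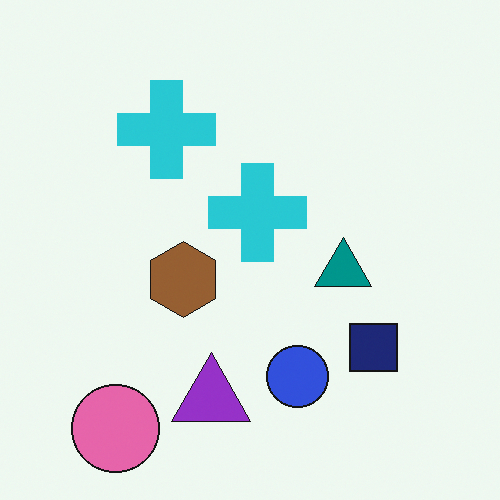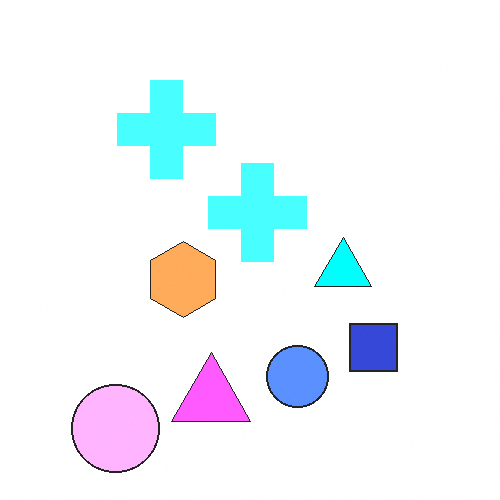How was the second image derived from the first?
The transformation is: brightened a lot.

Every pixel — background and shapes alike — is uniformly brightened.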